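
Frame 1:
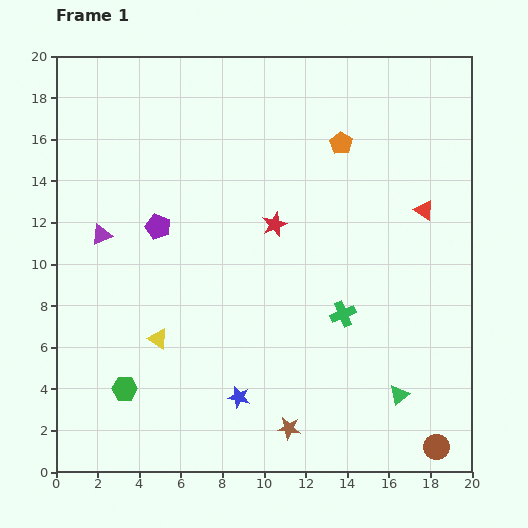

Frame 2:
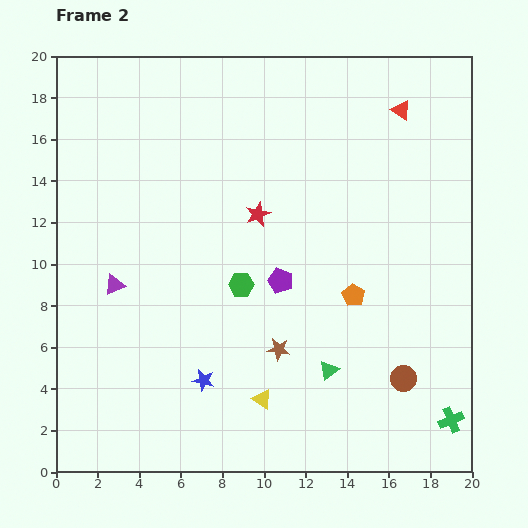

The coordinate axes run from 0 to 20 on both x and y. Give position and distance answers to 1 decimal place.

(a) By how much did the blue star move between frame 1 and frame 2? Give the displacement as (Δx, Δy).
(-1.7, 0.8)

The blue star was at (8.8, 3.6) in frame 1 and (7.1, 4.4) in frame 2.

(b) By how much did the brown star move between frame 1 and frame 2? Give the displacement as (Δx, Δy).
(-0.5, 3.8)

The brown star was at (11.2, 2.1) in frame 1 and (10.7, 5.9) in frame 2.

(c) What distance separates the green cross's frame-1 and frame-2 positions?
7.3

The green cross moved from (13.8, 7.6) to (19.0, 2.5), a distance of √(5.2² + 5.1²) ≈ 7.3.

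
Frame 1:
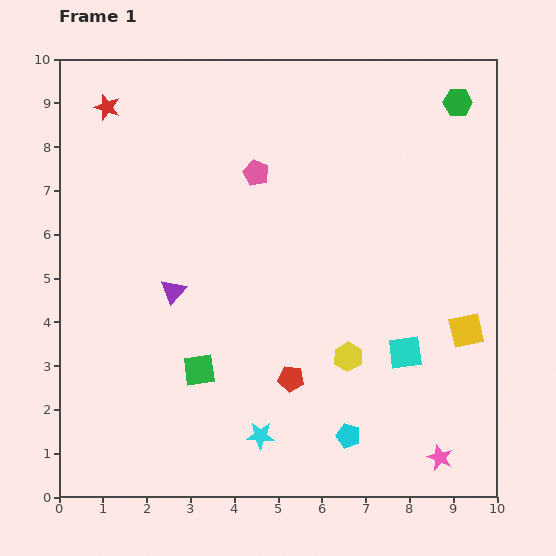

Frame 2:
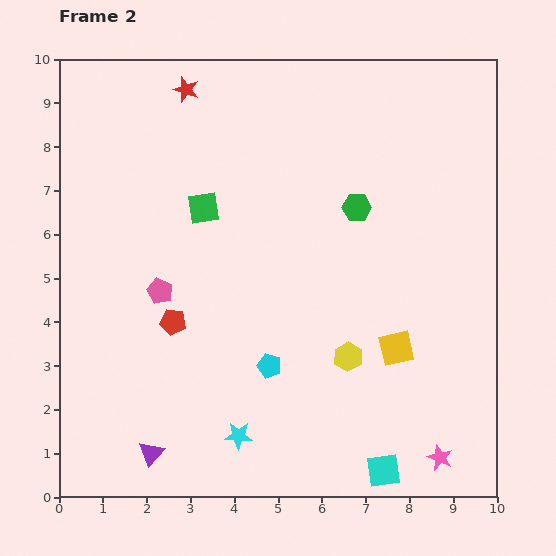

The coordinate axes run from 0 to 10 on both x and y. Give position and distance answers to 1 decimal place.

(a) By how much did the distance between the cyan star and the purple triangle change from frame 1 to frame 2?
-1.9

Distance in frame 1: 3.9. Distance in frame 2: 2.0.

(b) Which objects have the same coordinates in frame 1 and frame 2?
the pink star, the yellow hexagon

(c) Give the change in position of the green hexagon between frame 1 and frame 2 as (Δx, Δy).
(-2.3, -2.4)

The green hexagon was at (9.1, 9.0) in frame 1 and (6.8, 6.6) in frame 2.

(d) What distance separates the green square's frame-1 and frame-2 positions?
3.7

The green square moved from (3.2, 2.9) to (3.3, 6.6), a distance of √(0.1² + 3.7²) ≈ 3.7.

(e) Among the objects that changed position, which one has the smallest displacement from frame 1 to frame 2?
the cyan star

(moved 0.5)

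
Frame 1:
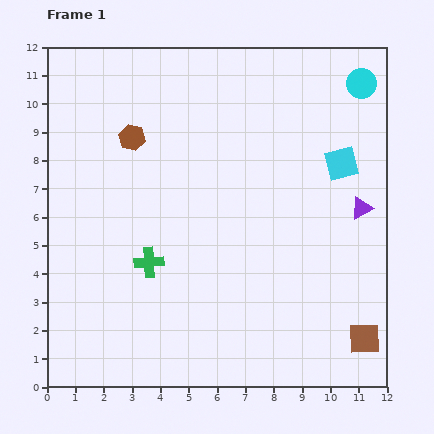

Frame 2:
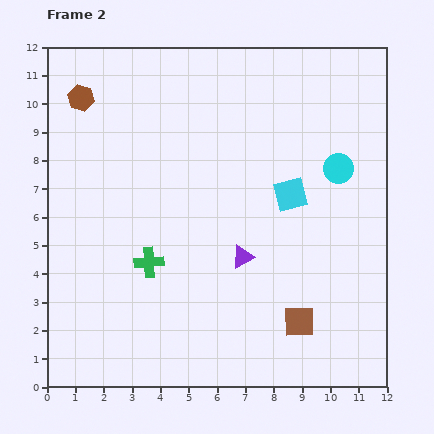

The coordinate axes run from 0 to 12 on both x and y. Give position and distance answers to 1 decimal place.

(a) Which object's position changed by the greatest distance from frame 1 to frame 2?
the purple triangle

(moved 4.5; next 3.1)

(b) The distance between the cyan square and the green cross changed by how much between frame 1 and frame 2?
-2.1

Distance in frame 1: 7.6. Distance in frame 2: 5.5.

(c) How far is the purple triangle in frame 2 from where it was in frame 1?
4.5

The purple triangle moved from (11.1, 6.3) to (6.9, 4.6), a distance of √(4.2² + 1.7²) ≈ 4.5.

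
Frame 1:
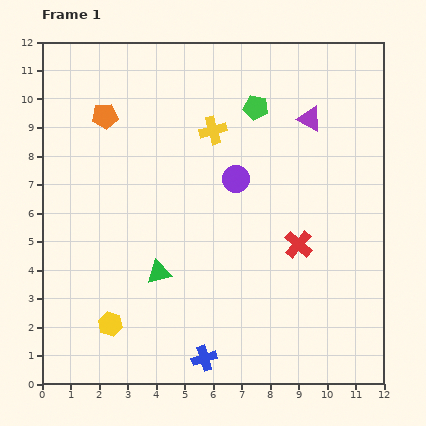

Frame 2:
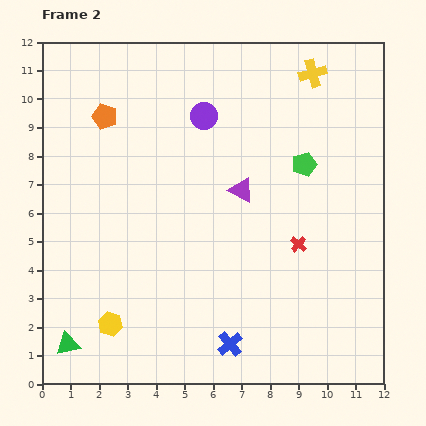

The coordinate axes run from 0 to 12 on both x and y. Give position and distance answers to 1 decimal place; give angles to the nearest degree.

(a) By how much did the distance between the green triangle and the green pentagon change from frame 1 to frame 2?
+3.7

Distance in frame 1: 6.7. Distance in frame 2: 10.4.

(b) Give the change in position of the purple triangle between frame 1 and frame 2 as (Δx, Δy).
(-2.4, -2.5)

The purple triangle was at (9.4, 9.3) in frame 1 and (7.0, 6.8) in frame 2.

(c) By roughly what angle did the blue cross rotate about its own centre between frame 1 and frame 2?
23° counter-clockwise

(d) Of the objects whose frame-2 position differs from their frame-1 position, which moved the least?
the blue cross

(moved 1.0)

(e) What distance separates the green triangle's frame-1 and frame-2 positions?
4.1

The green triangle moved from (4.1, 3.9) to (0.9, 1.4), a distance of √(3.2² + 2.5²) ≈ 4.1.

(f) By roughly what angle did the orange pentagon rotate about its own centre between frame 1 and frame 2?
24° clockwise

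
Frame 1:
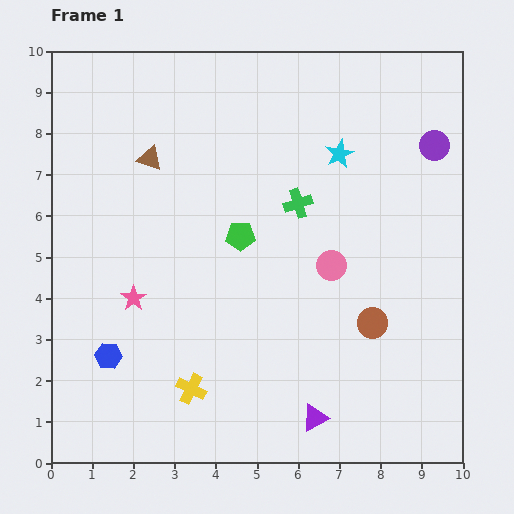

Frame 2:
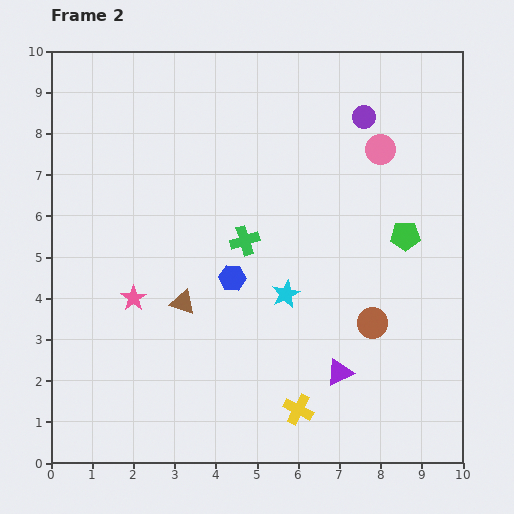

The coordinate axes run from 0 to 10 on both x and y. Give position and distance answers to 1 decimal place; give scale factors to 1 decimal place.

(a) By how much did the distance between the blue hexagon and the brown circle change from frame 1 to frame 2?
-2.8

Distance in frame 1: 6.4. Distance in frame 2: 3.6.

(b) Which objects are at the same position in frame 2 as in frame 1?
the pink star, the brown circle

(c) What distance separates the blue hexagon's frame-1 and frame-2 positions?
3.6

The blue hexagon moved from (1.4, 2.6) to (4.4, 4.5), a distance of √(3.0² + 1.9²) ≈ 3.6.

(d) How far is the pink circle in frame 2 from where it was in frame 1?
3.0

The pink circle moved from (6.8, 4.8) to (8.0, 7.6), a distance of √(1.2² + 2.8²) ≈ 3.0.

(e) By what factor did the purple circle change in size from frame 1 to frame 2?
0.8×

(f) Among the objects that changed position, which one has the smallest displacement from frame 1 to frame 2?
the purple triangle

(moved 1.3)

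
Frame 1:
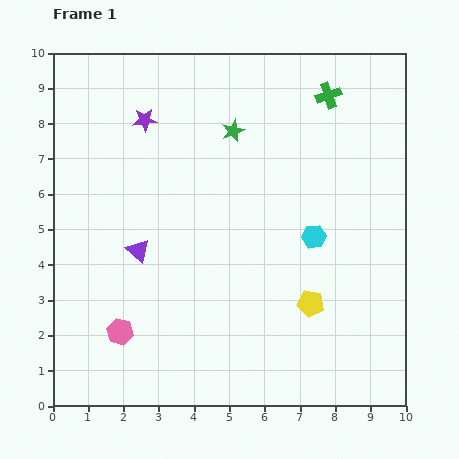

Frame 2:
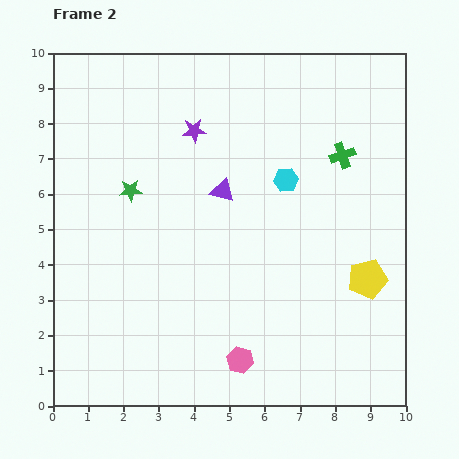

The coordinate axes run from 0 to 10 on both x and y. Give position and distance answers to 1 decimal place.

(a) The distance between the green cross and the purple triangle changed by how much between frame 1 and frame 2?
-3.5

Distance in frame 1: 7.0. Distance in frame 2: 3.5.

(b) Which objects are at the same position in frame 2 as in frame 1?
none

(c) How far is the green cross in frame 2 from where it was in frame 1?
1.7

The green cross moved from (7.8, 8.8) to (8.2, 7.1), a distance of √(0.4² + 1.7²) ≈ 1.7.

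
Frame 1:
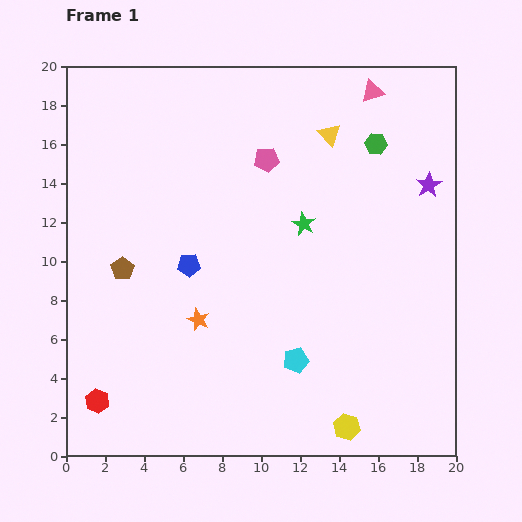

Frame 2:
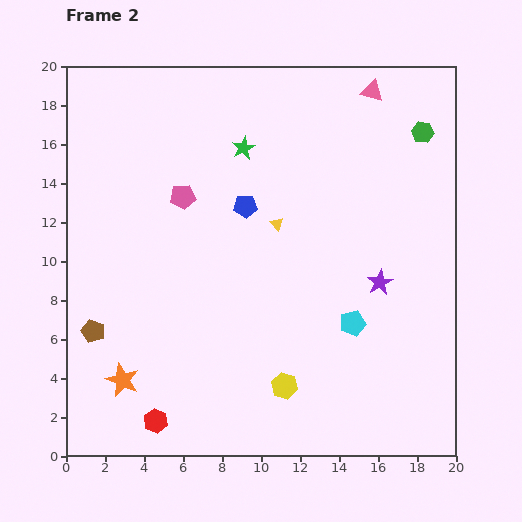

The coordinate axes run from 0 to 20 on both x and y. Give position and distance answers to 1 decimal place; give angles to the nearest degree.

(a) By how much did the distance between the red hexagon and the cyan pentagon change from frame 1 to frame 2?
+0.9

Distance in frame 1: 10.4. Distance in frame 2: 11.3.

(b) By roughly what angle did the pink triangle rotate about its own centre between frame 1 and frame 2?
32° clockwise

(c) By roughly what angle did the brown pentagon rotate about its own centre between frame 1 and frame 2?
16° counter-clockwise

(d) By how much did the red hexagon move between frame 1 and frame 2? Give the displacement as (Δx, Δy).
(3.0, -1.0)

The red hexagon was at (1.6, 2.8) in frame 1 and (4.6, 1.8) in frame 2.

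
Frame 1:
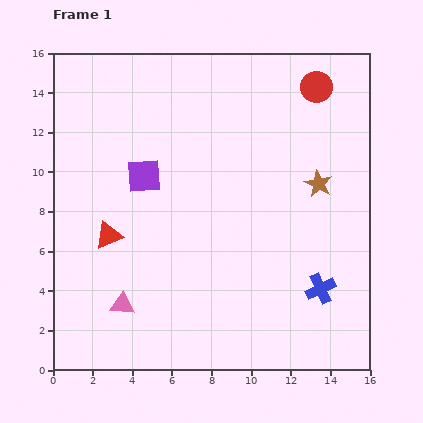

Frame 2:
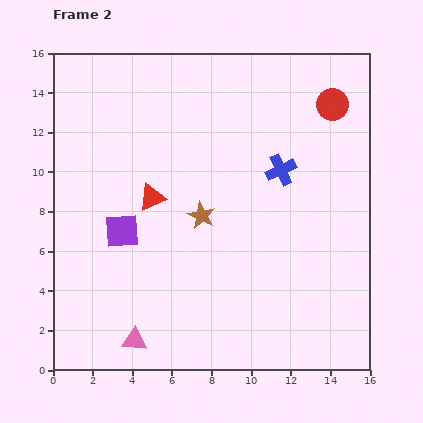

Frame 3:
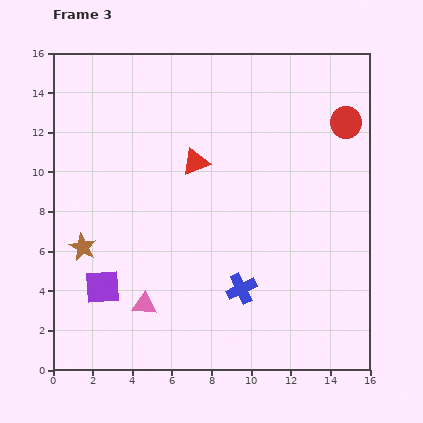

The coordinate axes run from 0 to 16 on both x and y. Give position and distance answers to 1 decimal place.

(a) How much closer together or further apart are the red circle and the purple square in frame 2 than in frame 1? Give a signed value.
+2.6

Distance in frame 1: 9.8. Distance in frame 2: 12.4.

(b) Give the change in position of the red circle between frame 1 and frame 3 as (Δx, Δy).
(1.5, -1.8)

The red circle was at (13.3, 14.3) in frame 1 and (14.8, 12.5) in frame 3.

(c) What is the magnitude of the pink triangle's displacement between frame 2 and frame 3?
1.9

The pink triangle moved from (4.1, 1.5) to (4.6, 3.3), a distance of √(0.5² + 1.8²) ≈ 1.9.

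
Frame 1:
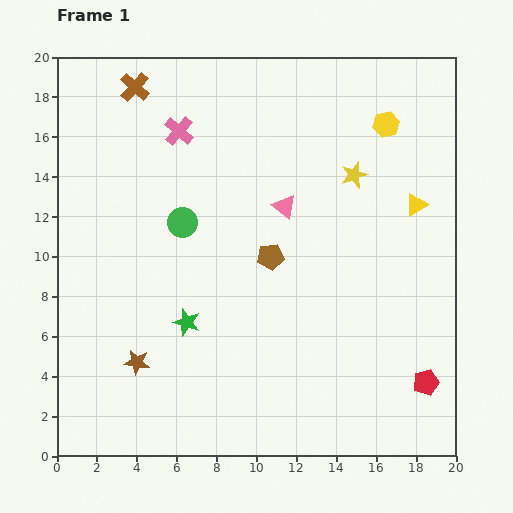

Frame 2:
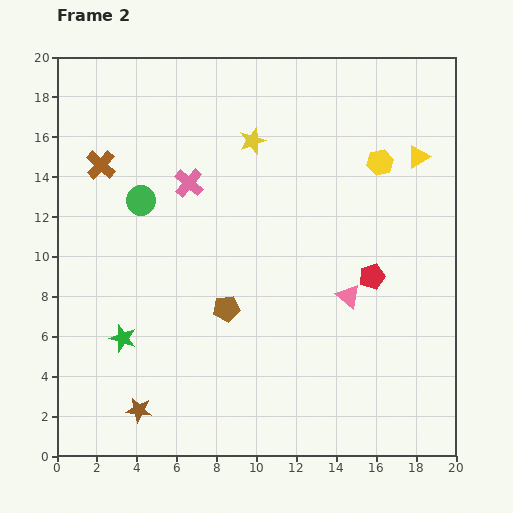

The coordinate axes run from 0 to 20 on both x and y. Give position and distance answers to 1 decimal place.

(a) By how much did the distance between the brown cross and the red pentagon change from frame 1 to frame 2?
-6.1

Distance in frame 1: 20.8. Distance in frame 2: 14.7.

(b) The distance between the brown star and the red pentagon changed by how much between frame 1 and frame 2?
-1.0

Distance in frame 1: 14.5. Distance in frame 2: 13.5.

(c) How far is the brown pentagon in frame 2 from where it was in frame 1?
3.4

The brown pentagon moved from (10.7, 10.0) to (8.5, 7.4), a distance of √(2.2² + 2.6²) ≈ 3.4.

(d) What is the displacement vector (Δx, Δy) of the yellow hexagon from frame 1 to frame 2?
(-0.3, -1.9)

The yellow hexagon was at (16.5, 16.6) in frame 1 and (16.2, 14.7) in frame 2.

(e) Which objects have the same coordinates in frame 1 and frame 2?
none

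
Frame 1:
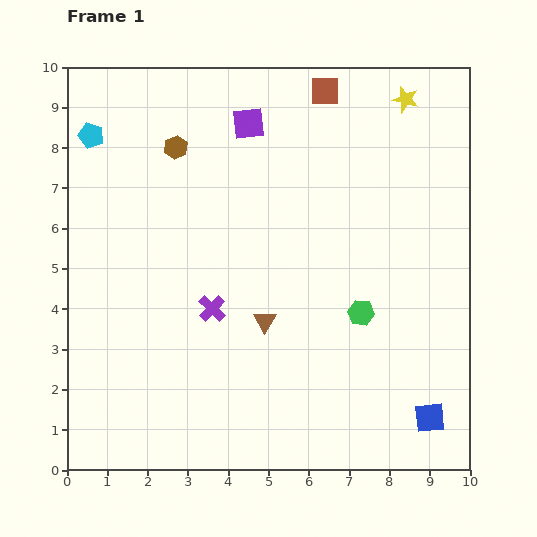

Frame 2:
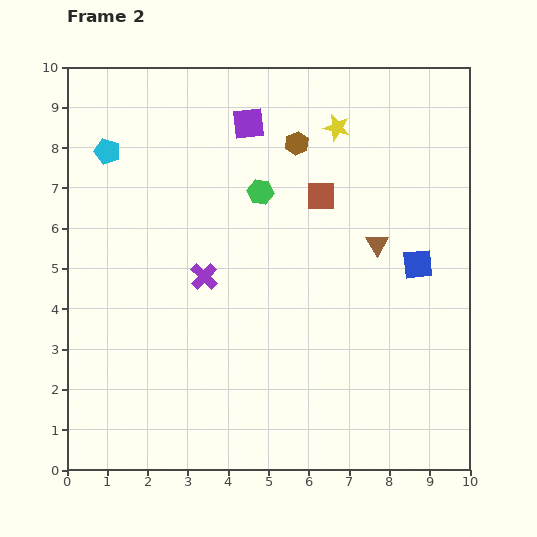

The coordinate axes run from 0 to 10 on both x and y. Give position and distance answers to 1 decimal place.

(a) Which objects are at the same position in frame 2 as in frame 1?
the purple square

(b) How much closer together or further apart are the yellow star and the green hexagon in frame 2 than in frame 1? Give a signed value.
-2.9

Distance in frame 1: 5.4. Distance in frame 2: 2.5.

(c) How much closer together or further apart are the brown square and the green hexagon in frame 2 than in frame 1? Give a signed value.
-4.1

Distance in frame 1: 5.6. Distance in frame 2: 1.5.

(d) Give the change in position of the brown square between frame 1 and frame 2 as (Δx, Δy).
(-0.1, -2.6)

The brown square was at (6.4, 9.4) in frame 1 and (6.3, 6.8) in frame 2.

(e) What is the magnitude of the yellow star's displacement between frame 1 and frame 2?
1.8

The yellow star moved from (8.4, 9.2) to (6.7, 8.5), a distance of √(1.7² + 0.7²) ≈ 1.8.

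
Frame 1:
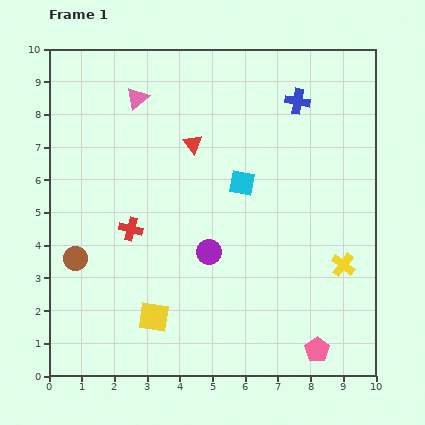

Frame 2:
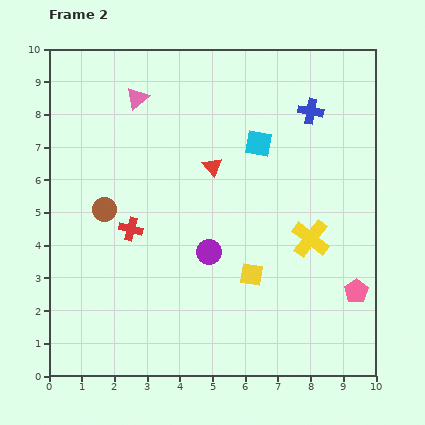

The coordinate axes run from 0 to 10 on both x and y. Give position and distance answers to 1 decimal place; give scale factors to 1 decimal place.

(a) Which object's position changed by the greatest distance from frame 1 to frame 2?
the yellow square

(moved 3.3; next 2.2)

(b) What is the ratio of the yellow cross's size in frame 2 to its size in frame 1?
1.6×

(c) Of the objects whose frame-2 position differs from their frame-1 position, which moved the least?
the blue cross

(moved 0.5)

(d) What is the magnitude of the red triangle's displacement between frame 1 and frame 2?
0.9

The red triangle moved from (4.4, 7.1) to (5.0, 6.4), a distance of √(0.6² + 0.7²) ≈ 0.9.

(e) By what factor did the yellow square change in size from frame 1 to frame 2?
0.7×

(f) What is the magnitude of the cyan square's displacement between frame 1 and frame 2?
1.3

The cyan square moved from (5.9, 5.9) to (6.4, 7.1), a distance of √(0.5² + 1.2²) ≈ 1.3.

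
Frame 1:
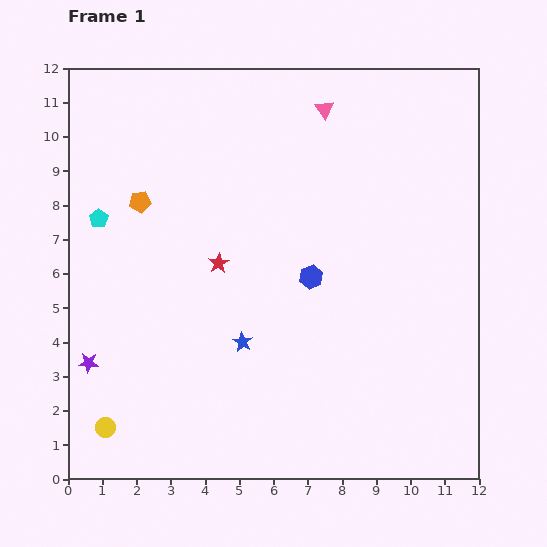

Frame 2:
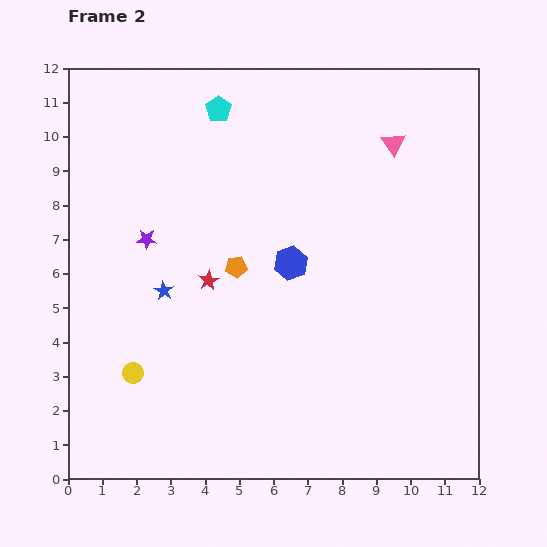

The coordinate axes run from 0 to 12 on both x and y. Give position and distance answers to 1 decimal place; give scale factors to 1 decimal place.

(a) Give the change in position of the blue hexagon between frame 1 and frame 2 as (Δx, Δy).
(-0.6, 0.4)

The blue hexagon was at (7.1, 5.9) in frame 1 and (6.5, 6.3) in frame 2.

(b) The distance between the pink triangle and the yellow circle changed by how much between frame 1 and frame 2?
-1.2

Distance in frame 1: 11.3. Distance in frame 2: 10.1.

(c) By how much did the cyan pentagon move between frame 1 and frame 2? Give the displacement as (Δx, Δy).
(3.5, 3.2)

The cyan pentagon was at (0.9, 7.6) in frame 1 and (4.4, 10.8) in frame 2.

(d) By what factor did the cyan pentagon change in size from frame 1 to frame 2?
1.4×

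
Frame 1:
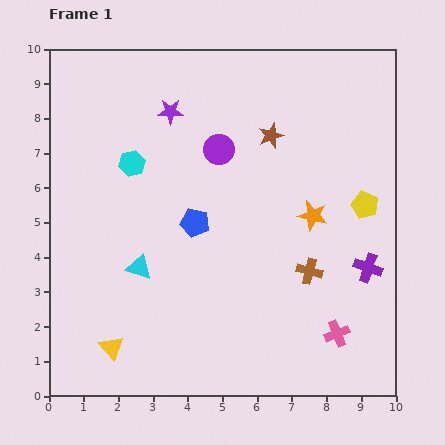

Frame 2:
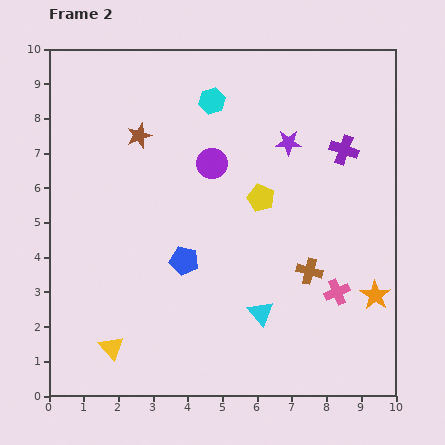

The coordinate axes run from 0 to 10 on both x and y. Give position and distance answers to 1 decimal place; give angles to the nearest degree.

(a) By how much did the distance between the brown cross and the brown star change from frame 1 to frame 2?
+2.2

Distance in frame 1: 4.1. Distance in frame 2: 6.3.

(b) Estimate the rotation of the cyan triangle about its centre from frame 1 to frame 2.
34° clockwise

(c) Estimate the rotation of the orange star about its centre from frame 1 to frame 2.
21° clockwise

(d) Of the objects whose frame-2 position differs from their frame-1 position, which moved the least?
the purple circle

(moved 0.4)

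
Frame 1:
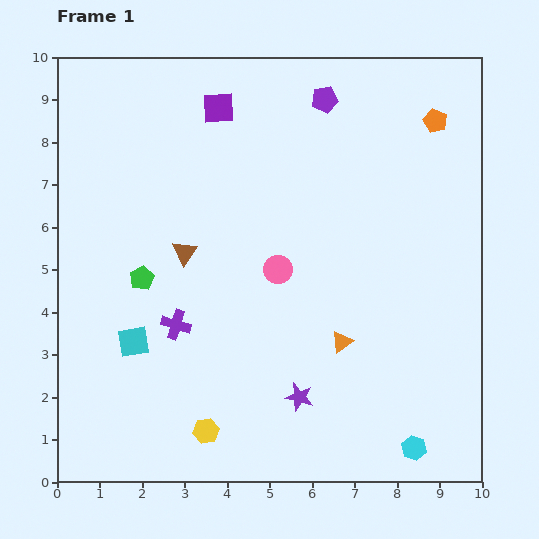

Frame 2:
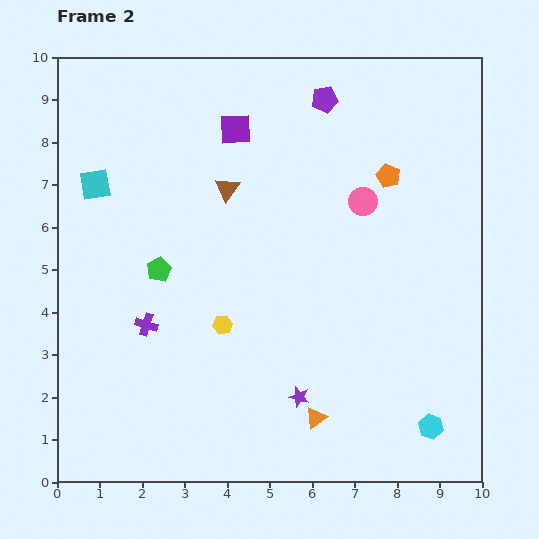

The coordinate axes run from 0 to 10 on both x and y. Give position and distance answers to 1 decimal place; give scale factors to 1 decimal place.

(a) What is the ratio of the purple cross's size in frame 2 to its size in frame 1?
0.8×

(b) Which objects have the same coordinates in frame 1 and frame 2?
the purple star, the purple pentagon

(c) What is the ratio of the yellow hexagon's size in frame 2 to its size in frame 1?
0.8×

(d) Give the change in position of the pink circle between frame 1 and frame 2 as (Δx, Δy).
(2.0, 1.6)

The pink circle was at (5.2, 5.0) in frame 1 and (7.2, 6.6) in frame 2.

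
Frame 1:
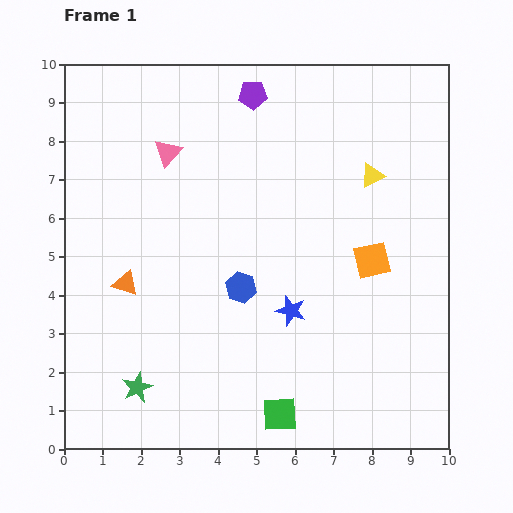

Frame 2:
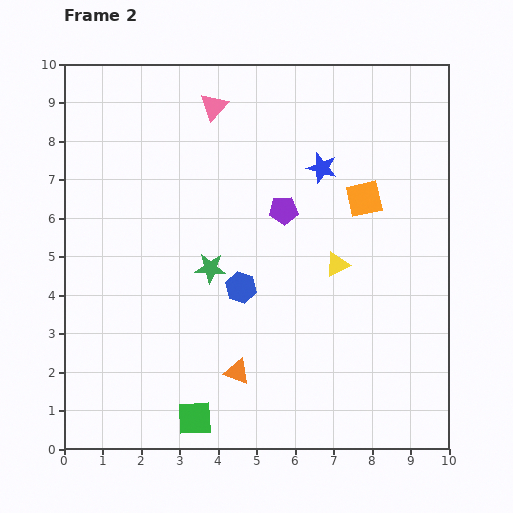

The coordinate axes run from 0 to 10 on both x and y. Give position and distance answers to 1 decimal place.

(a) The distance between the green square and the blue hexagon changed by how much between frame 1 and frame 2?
+0.2

Distance in frame 1: 3.4. Distance in frame 2: 3.6.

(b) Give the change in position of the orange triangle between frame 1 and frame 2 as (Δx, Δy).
(2.9, -2.3)

The orange triangle was at (1.6, 4.3) in frame 1 and (4.5, 2.0) in frame 2.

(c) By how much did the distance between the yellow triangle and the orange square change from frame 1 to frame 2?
-0.4

Distance in frame 1: 2.2. Distance in frame 2: 1.8.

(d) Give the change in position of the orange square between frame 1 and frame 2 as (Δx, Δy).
(-0.2, 1.6)

The orange square was at (8.0, 4.9) in frame 1 and (7.8, 6.5) in frame 2.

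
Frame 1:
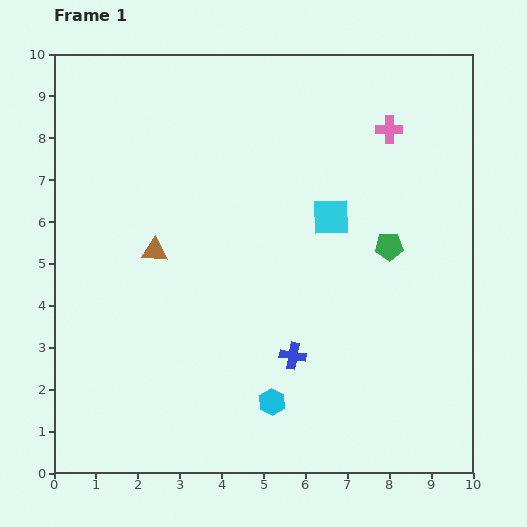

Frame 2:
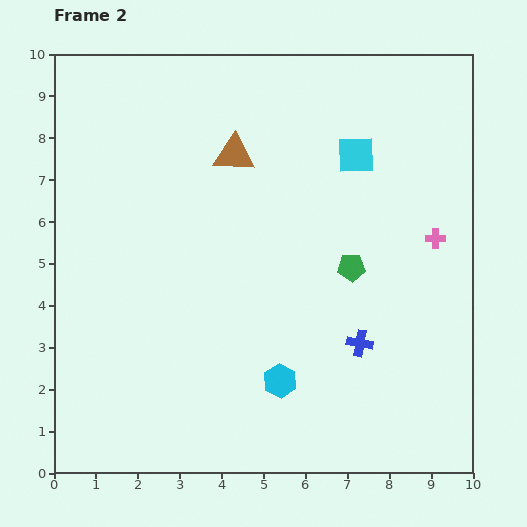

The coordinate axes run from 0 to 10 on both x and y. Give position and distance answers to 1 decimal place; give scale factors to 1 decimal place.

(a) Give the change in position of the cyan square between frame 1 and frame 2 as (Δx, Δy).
(0.6, 1.5)

The cyan square was at (6.6, 6.1) in frame 1 and (7.2, 7.6) in frame 2.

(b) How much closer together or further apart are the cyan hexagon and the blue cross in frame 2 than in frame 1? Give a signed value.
+0.9

Distance in frame 1: 1.2. Distance in frame 2: 2.1.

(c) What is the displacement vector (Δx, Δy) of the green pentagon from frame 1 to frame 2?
(-0.9, -0.5)

The green pentagon was at (8.0, 5.4) in frame 1 and (7.1, 4.9) in frame 2.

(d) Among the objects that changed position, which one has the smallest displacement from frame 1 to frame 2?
the cyan hexagon

(moved 0.5)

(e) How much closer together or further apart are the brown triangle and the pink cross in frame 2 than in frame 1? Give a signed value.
-1.1

Distance in frame 1: 6.3. Distance in frame 2: 5.2.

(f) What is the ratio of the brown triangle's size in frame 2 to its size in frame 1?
1.6×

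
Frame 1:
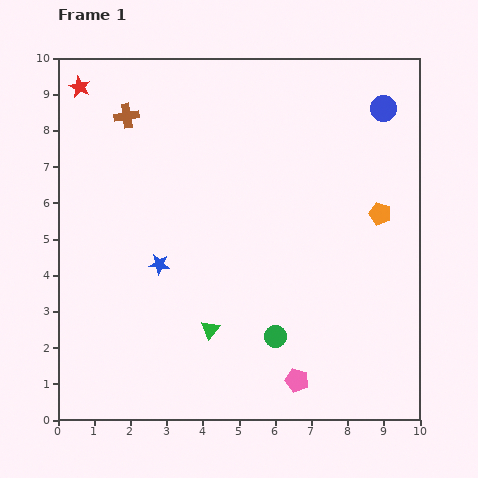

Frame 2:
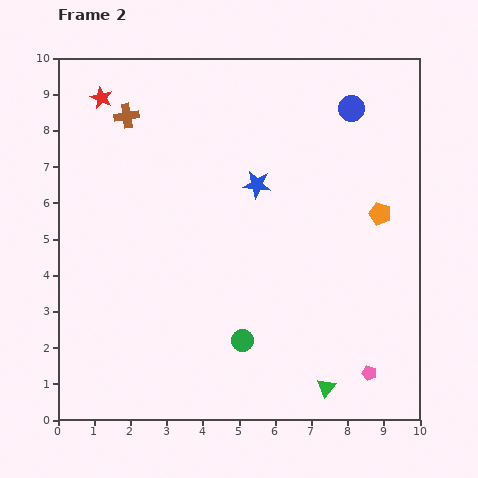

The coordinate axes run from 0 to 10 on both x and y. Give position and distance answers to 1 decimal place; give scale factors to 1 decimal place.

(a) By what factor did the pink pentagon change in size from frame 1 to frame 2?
0.6×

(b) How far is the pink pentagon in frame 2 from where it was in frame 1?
2.0

The pink pentagon moved from (6.6, 1.1) to (8.6, 1.3), a distance of √(2.0² + 0.2²) ≈ 2.0.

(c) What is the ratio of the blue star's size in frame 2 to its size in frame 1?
1.4×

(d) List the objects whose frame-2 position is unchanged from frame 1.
the brown cross, the orange pentagon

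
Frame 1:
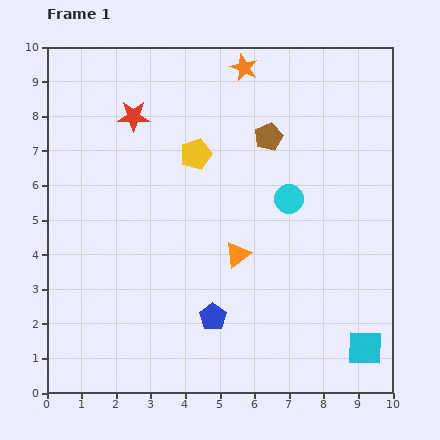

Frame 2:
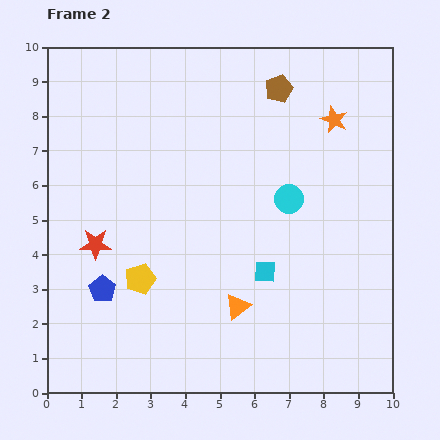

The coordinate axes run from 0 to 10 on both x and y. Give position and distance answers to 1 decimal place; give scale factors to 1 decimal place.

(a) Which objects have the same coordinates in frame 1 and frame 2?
the cyan circle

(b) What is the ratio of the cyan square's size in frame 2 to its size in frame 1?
0.6×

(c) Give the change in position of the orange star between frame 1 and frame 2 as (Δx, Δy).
(2.6, -1.5)

The orange star was at (5.7, 9.4) in frame 1 and (8.3, 7.9) in frame 2.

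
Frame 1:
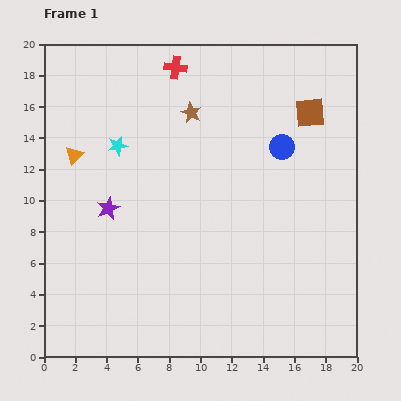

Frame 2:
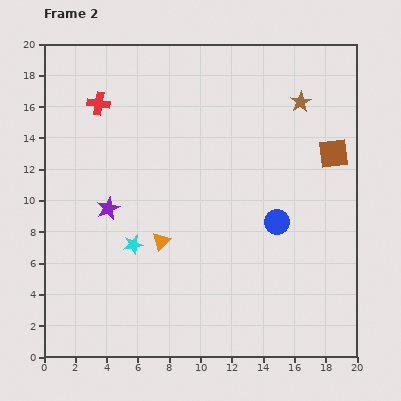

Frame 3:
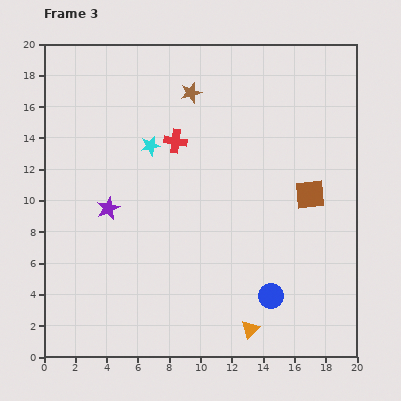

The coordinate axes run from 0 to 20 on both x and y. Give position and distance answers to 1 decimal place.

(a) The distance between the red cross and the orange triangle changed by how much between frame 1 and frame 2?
+1.1

Distance in frame 1: 8.6. Distance in frame 2: 9.7.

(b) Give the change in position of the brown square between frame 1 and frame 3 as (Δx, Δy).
(0.0, -5.2)

The brown square was at (17.0, 15.6) in frame 1 and (17.0, 10.4) in frame 3.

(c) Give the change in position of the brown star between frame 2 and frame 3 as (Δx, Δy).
(-7.0, 0.6)

The brown star was at (16.4, 16.3) in frame 2 and (9.4, 16.9) in frame 3.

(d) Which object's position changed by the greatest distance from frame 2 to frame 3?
the orange triangle

(moved 8.0; next 7.0)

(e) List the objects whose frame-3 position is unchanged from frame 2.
the purple star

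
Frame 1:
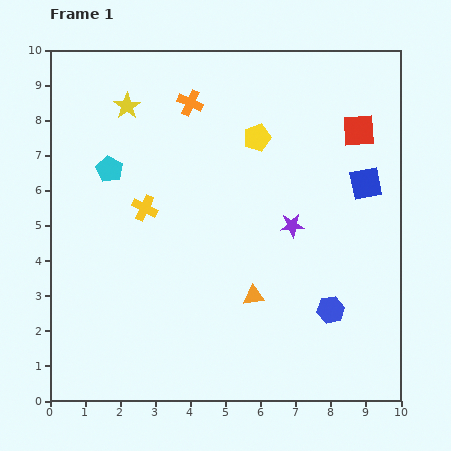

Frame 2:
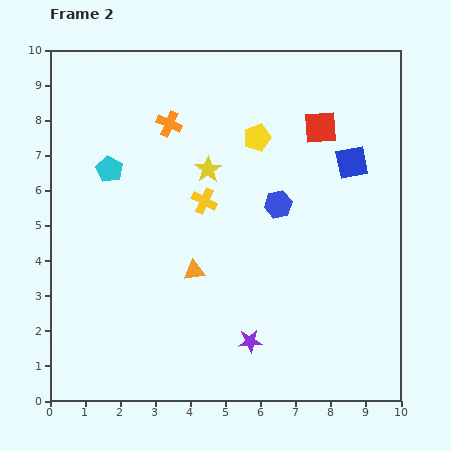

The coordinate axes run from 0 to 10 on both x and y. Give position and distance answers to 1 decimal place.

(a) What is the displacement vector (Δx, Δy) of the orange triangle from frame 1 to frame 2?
(-1.7, 0.7)

The orange triangle was at (5.8, 3.0) in frame 1 and (4.1, 3.7) in frame 2.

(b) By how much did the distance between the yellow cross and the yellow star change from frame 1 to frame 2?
-2.0

Distance in frame 1: 2.9. Distance in frame 2: 0.9.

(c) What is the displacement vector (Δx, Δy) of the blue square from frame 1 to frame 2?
(-0.4, 0.6)

The blue square was at (9.0, 6.2) in frame 1 and (8.6, 6.8) in frame 2.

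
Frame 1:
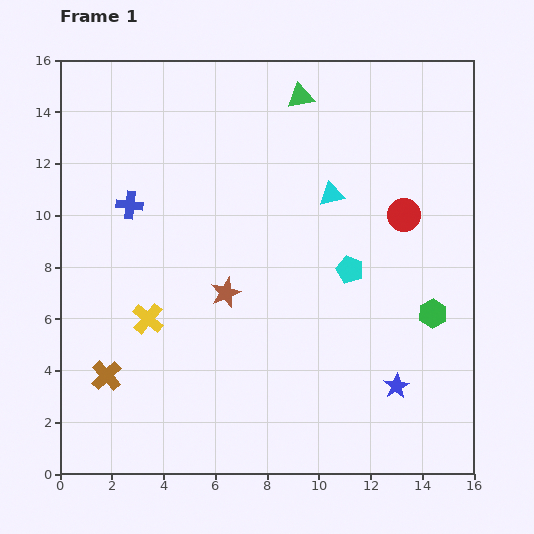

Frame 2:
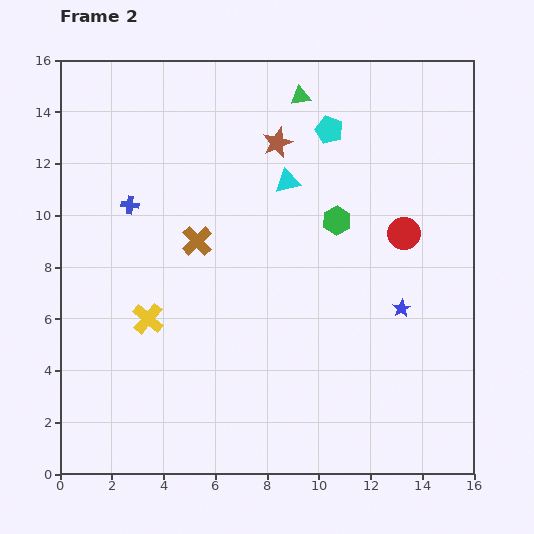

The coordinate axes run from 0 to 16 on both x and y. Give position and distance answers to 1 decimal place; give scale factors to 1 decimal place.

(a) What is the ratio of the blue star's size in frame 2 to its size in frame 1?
0.7×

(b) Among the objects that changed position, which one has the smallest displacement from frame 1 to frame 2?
the red circle

(moved 0.7)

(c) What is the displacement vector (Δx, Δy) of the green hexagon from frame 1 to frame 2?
(-3.7, 3.6)

The green hexagon was at (14.4, 6.2) in frame 1 and (10.7, 9.8) in frame 2.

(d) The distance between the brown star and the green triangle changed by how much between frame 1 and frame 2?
-6.1

Distance in frame 1: 8.1. Distance in frame 2: 2.0.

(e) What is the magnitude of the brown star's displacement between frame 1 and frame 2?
6.1

The brown star moved from (6.4, 7.0) to (8.4, 12.8), a distance of √(2.0² + 5.8²) ≈ 6.1.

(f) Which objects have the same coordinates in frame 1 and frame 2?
the blue cross, the green triangle, the yellow cross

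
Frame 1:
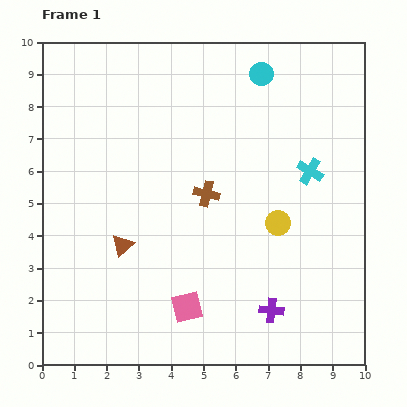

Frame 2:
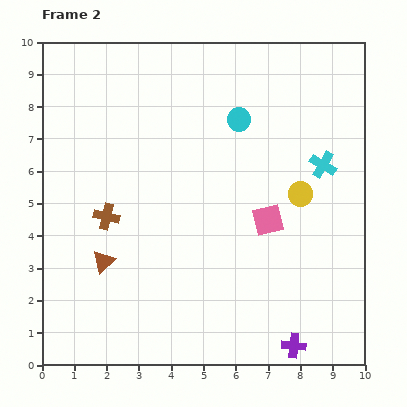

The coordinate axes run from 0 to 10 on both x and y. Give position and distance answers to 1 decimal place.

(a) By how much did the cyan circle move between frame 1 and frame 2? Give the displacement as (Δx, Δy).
(-0.7, -1.4)

The cyan circle was at (6.8, 9.0) in frame 1 and (6.1, 7.6) in frame 2.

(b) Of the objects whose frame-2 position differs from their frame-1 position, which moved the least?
the cyan cross

(moved 0.4)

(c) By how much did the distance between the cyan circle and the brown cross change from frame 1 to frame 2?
+1.0

Distance in frame 1: 4.1. Distance in frame 2: 5.1.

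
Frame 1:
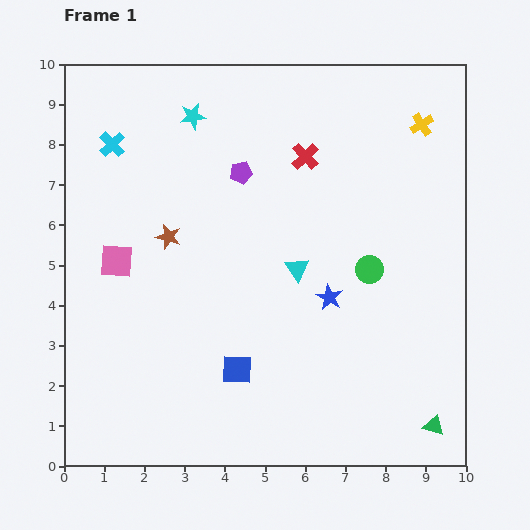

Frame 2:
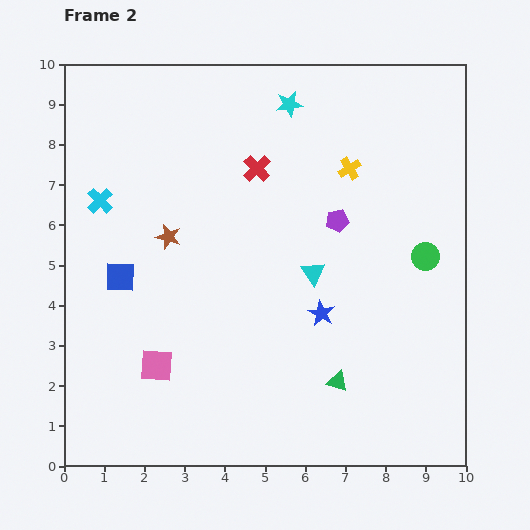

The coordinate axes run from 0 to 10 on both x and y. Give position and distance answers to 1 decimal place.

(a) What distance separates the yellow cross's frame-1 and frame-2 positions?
2.1

The yellow cross moved from (8.9, 8.5) to (7.1, 7.4), a distance of √(1.8² + 1.1²) ≈ 2.1.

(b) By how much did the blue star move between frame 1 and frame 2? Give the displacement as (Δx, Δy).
(-0.2, -0.4)

The blue star was at (6.6, 4.2) in frame 1 and (6.4, 3.8) in frame 2.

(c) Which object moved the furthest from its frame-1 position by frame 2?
the blue square

(moved 3.7; next 2.8)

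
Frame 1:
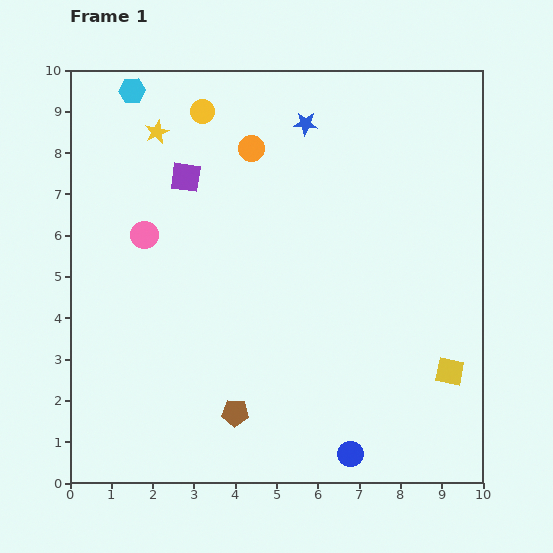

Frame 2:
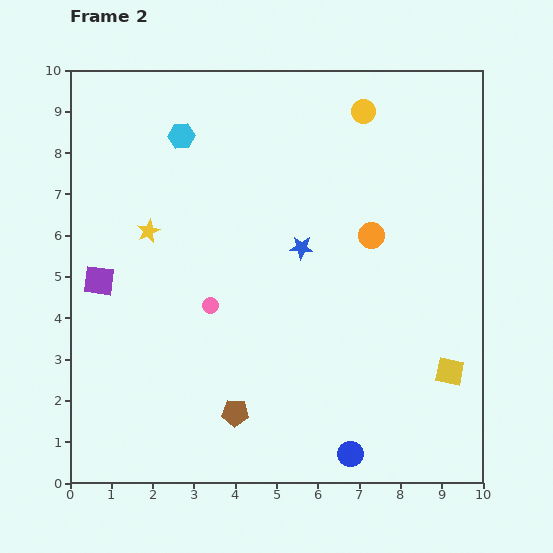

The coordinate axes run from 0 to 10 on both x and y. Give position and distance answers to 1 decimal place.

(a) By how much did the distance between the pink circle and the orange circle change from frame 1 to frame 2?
+1.0

Distance in frame 1: 3.3. Distance in frame 2: 4.3.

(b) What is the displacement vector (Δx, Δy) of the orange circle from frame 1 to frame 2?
(2.9, -2.1)

The orange circle was at (4.4, 8.1) in frame 1 and (7.3, 6.0) in frame 2.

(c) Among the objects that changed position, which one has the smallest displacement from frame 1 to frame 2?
the cyan hexagon

(moved 1.6)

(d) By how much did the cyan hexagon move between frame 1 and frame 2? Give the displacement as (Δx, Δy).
(1.2, -1.1)

The cyan hexagon was at (1.5, 9.5) in frame 1 and (2.7, 8.4) in frame 2.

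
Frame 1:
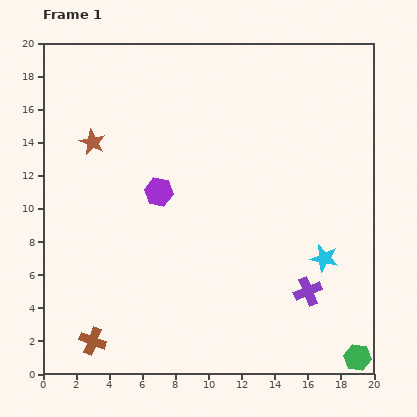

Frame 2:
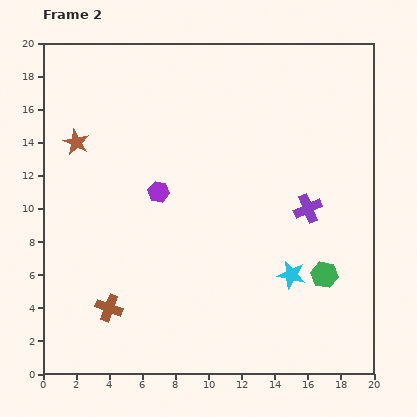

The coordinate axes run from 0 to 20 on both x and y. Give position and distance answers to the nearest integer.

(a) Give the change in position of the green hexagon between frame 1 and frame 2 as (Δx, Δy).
(-2, 5)

The green hexagon was at (19, 1) in frame 1 and (17, 6) in frame 2.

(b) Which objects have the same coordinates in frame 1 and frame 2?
the purple hexagon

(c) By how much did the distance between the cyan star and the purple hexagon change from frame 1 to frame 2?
-2

Distance in frame 1: 11. Distance in frame 2: 9.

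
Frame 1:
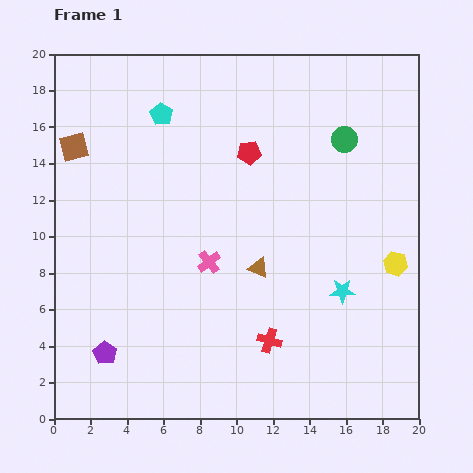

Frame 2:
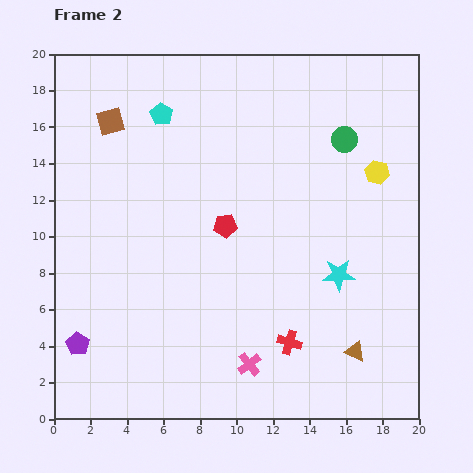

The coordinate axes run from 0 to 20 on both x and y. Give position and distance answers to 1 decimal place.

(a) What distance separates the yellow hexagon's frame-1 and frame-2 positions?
5.1

The yellow hexagon moved from (18.7, 8.5) to (17.7, 13.5), a distance of √(1.0² + 5.0²) ≈ 5.1.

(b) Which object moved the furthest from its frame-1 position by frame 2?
the brown triangle

(moved 7.0; next 6.0)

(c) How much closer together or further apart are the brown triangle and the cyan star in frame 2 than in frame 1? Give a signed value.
-0.5

Distance in frame 1: 4.8. Distance in frame 2: 4.3.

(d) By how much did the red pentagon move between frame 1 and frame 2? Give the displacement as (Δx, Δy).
(-1.3, -4.0)

The red pentagon was at (10.7, 14.6) in frame 1 and (9.4, 10.6) in frame 2.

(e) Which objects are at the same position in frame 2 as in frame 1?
the green circle, the cyan pentagon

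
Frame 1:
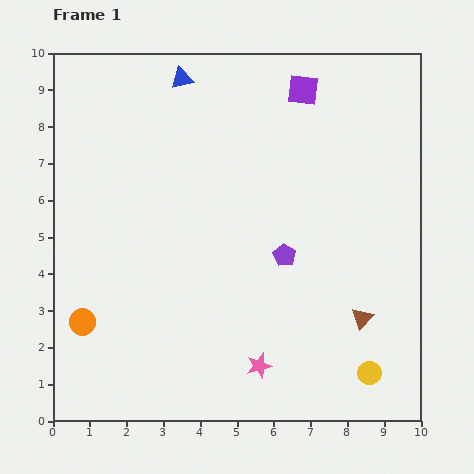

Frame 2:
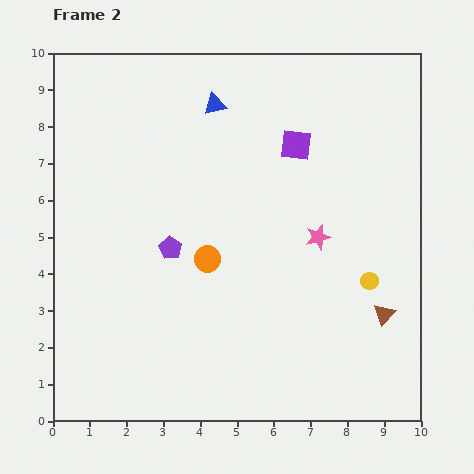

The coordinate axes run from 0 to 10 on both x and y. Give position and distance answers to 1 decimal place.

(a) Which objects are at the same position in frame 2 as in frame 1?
none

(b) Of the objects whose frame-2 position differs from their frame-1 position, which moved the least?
the brown triangle

(moved 0.6)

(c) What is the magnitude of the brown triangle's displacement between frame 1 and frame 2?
0.6

The brown triangle moved from (8.4, 2.8) to (9.0, 2.9), a distance of √(0.6² + 0.1²) ≈ 0.6.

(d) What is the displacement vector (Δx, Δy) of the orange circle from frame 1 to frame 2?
(3.4, 1.7)

The orange circle was at (0.8, 2.7) in frame 1 and (4.2, 4.4) in frame 2.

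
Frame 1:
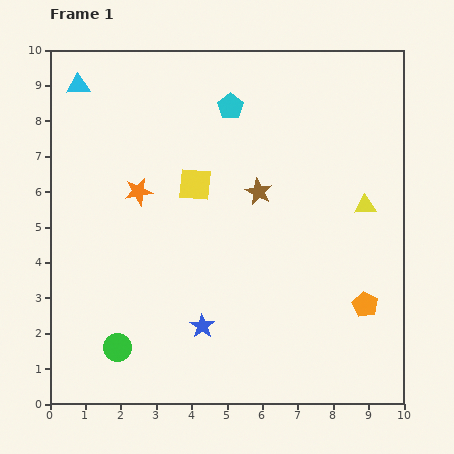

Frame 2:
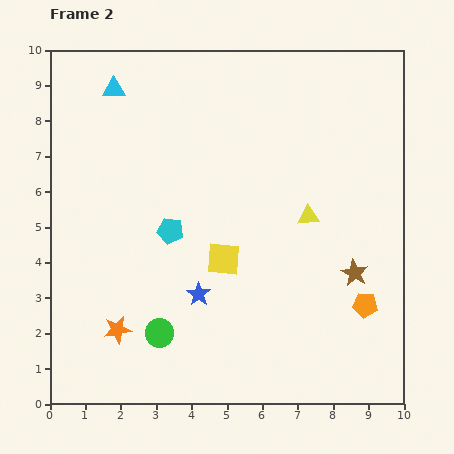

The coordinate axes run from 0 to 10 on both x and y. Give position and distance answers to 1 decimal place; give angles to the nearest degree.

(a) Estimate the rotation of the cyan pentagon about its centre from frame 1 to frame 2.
27° counter-clockwise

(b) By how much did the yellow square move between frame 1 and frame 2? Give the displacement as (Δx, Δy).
(0.8, -2.1)

The yellow square was at (4.1, 6.2) in frame 1 and (4.9, 4.1) in frame 2.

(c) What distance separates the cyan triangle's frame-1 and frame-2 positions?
1.0

The cyan triangle moved from (0.8, 9.0) to (1.8, 8.9), a distance of √(1.0² + 0.1²) ≈ 1.0.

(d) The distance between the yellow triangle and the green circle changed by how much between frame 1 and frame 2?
-2.8

Distance in frame 1: 8.1. Distance in frame 2: 5.3.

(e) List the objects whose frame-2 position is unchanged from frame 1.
the orange pentagon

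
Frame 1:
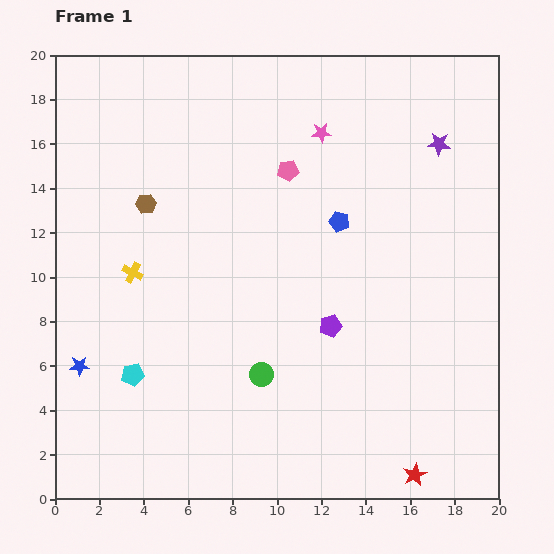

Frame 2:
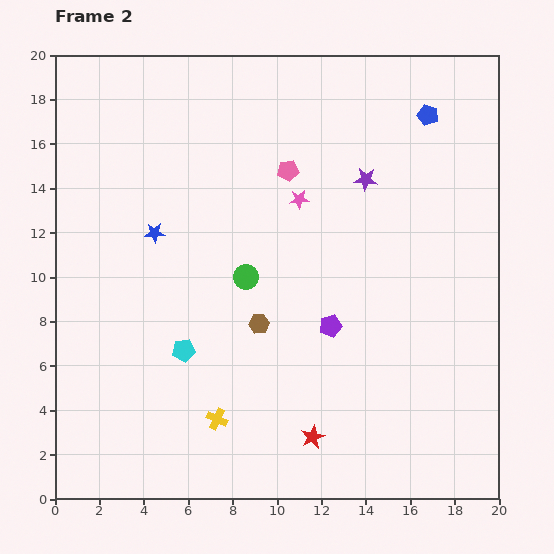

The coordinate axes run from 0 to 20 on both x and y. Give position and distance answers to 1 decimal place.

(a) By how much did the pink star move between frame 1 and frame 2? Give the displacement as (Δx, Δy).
(-1.0, -3.0)

The pink star was at (12.0, 16.5) in frame 1 and (11.0, 13.5) in frame 2.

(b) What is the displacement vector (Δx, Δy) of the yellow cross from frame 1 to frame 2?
(3.8, -6.6)

The yellow cross was at (3.5, 10.2) in frame 1 and (7.3, 3.6) in frame 2.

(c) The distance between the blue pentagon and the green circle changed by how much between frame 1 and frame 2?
+3.3

Distance in frame 1: 7.7. Distance in frame 2: 11.0.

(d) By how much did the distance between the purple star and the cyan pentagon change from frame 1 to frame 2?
-6.1

Distance in frame 1: 17.3. Distance in frame 2: 11.2.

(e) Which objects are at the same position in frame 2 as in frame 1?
the pink pentagon, the purple pentagon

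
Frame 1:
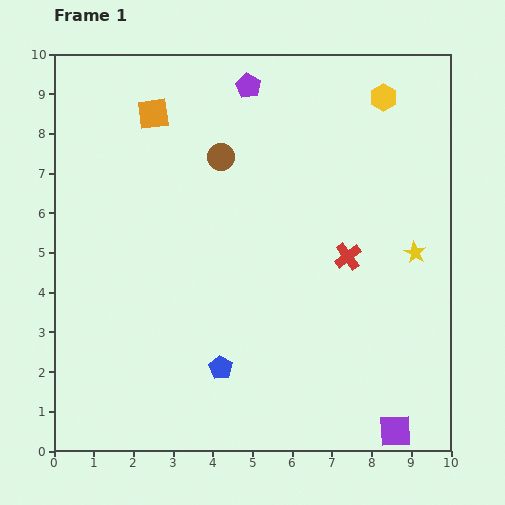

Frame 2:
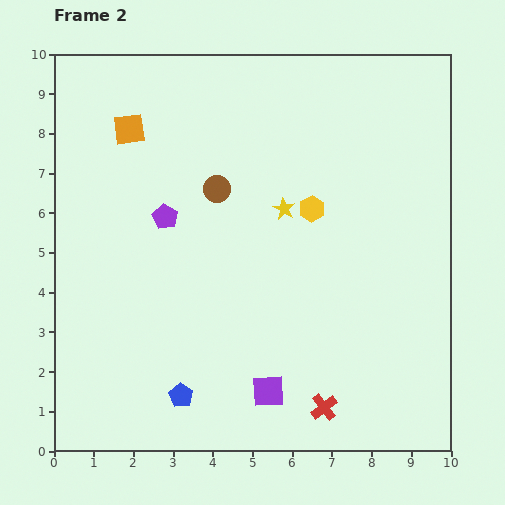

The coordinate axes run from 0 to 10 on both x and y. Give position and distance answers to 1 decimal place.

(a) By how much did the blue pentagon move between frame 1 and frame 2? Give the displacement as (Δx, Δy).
(-1.0, -0.7)

The blue pentagon was at (4.2, 2.1) in frame 1 and (3.2, 1.4) in frame 2.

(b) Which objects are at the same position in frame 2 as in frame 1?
none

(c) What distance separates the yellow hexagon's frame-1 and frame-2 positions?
3.3

The yellow hexagon moved from (8.3, 8.9) to (6.5, 6.1), a distance of √(1.8² + 2.8²) ≈ 3.3.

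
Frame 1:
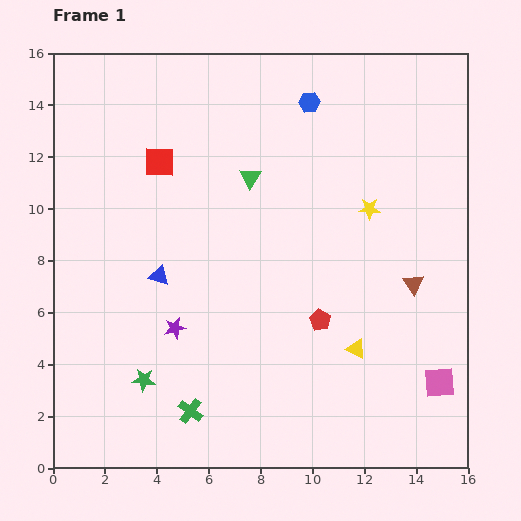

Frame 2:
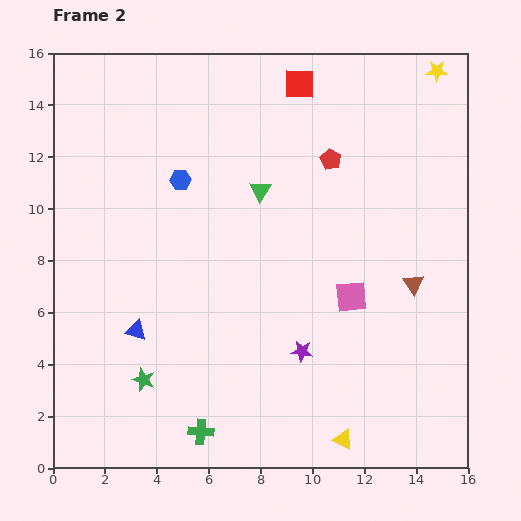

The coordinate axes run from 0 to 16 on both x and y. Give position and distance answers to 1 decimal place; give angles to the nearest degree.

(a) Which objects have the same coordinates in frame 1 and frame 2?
the green star, the brown triangle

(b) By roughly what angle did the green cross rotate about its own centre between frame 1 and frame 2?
32° counter-clockwise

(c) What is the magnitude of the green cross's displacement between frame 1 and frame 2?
0.9

The green cross moved from (5.3, 2.2) to (5.7, 1.4), a distance of √(0.4² + 0.8²) ≈ 0.9.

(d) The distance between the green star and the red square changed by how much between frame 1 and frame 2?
+4.5

Distance in frame 1: 8.4. Distance in frame 2: 12.9.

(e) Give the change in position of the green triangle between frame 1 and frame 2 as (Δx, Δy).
(0.4, -0.5)

The green triangle was at (7.6, 11.2) in frame 1 and (8.0, 10.7) in frame 2.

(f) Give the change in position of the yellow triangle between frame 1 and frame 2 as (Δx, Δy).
(-0.5, -3.5)

The yellow triangle was at (11.7, 4.6) in frame 1 and (11.2, 1.1) in frame 2.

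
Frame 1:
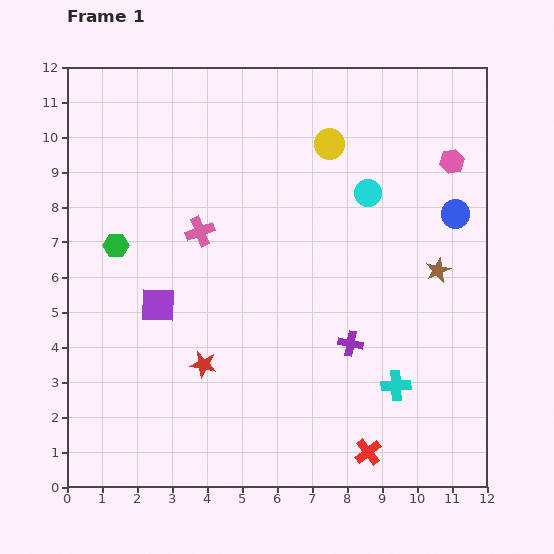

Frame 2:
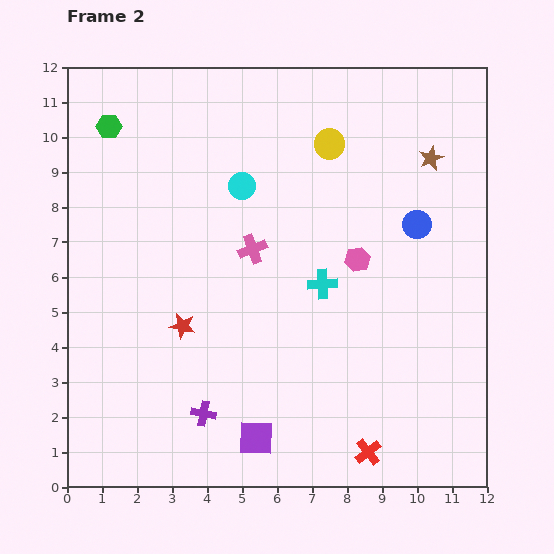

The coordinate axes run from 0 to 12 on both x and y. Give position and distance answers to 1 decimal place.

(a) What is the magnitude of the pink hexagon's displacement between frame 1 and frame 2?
3.9

The pink hexagon moved from (11.0, 9.3) to (8.3, 6.5), a distance of √(2.7² + 2.8²) ≈ 3.9.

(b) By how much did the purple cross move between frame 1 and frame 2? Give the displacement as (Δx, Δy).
(-4.2, -2.0)

The purple cross was at (8.1, 4.1) in frame 1 and (3.9, 2.1) in frame 2.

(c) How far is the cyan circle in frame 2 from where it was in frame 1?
3.6

The cyan circle moved from (8.6, 8.4) to (5.0, 8.6), a distance of √(3.6² + 0.2²) ≈ 3.6.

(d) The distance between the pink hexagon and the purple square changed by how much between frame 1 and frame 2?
-3.4

Distance in frame 1: 9.3. Distance in frame 2: 5.9.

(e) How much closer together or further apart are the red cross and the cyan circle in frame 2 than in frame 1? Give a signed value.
+1.0

Distance in frame 1: 7.4. Distance in frame 2: 8.4.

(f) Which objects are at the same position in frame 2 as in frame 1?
the yellow circle, the red cross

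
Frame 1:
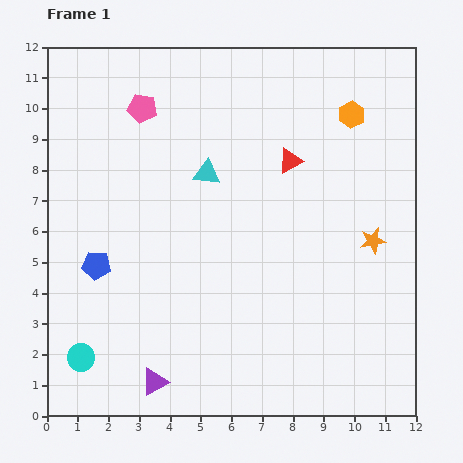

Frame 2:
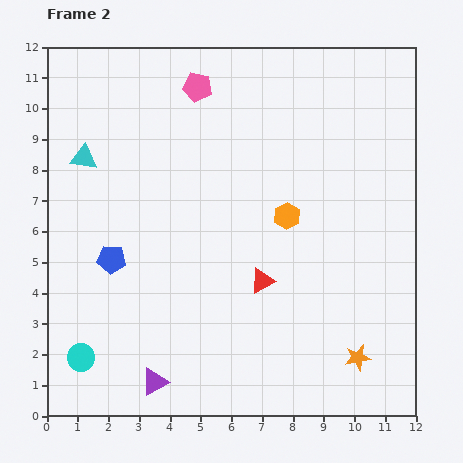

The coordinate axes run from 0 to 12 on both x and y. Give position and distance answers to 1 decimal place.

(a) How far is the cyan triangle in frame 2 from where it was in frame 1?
4.0

The cyan triangle moved from (5.2, 7.9) to (1.2, 8.4), a distance of √(4.0² + 0.5²) ≈ 4.0.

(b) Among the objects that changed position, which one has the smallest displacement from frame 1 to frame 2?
the blue pentagon

(moved 0.5)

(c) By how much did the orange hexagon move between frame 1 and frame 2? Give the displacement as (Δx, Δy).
(-2.1, -3.3)

The orange hexagon was at (9.9, 9.8) in frame 1 and (7.8, 6.5) in frame 2.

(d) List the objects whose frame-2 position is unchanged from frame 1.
the purple triangle, the cyan circle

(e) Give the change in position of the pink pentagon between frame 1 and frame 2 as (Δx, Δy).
(1.8, 0.7)

The pink pentagon was at (3.1, 10.0) in frame 1 and (4.9, 10.7) in frame 2.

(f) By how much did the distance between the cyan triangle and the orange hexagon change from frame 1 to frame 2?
+1.8

Distance in frame 1: 5.1. Distance in frame 2: 6.9.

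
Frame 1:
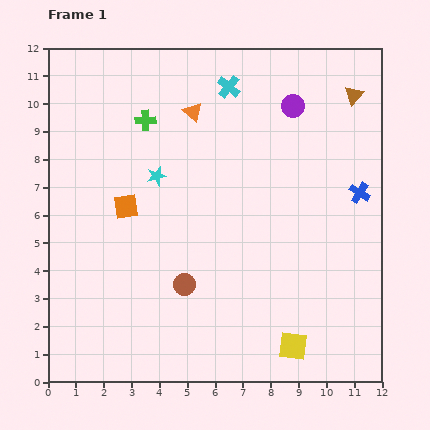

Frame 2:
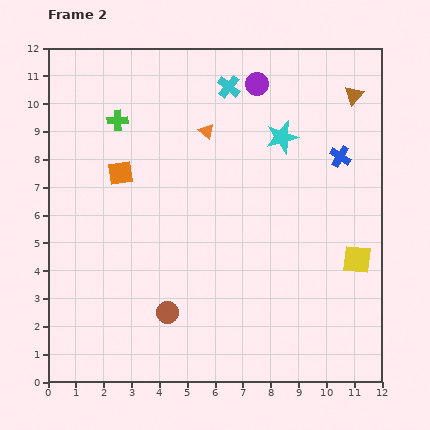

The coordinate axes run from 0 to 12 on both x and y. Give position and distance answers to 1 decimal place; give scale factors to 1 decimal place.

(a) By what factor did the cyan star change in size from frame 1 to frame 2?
1.7×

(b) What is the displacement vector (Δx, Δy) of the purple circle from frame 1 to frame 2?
(-1.3, 0.8)

The purple circle was at (8.8, 9.9) in frame 1 and (7.5, 10.7) in frame 2.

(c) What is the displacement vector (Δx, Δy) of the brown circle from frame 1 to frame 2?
(-0.6, -1.0)

The brown circle was at (4.9, 3.5) in frame 1 and (4.3, 2.5) in frame 2.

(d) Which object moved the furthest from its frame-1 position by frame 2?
the cyan star

(moved 4.7; next 3.9)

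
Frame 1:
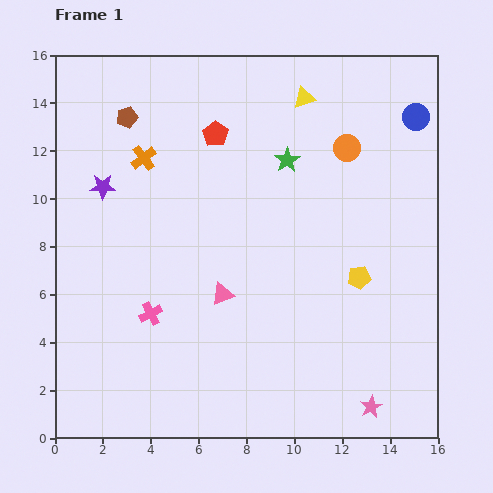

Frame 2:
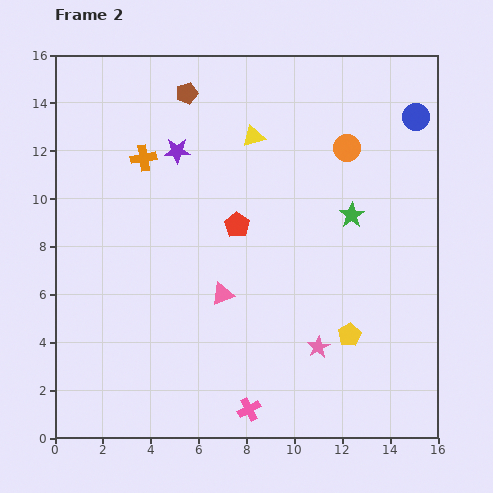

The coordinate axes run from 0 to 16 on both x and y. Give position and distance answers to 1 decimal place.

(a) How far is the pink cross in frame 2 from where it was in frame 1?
5.7

The pink cross moved from (4.0, 5.2) to (8.1, 1.2), a distance of √(4.1² + 4.0²) ≈ 5.7.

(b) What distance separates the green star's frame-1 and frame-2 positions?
3.5

The green star moved from (9.7, 11.6) to (12.4, 9.3), a distance of √(2.7² + 2.3²) ≈ 3.5.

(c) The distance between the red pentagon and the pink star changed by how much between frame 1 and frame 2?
-7.0

Distance in frame 1: 13.1. Distance in frame 2: 6.1.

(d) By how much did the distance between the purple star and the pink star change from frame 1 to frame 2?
-4.4

Distance in frame 1: 14.5. Distance in frame 2: 10.1.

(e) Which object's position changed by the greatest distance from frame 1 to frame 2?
the pink cross

(moved 5.7; next 3.9)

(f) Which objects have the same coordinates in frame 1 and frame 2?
the orange cross, the pink triangle, the orange circle, the blue circle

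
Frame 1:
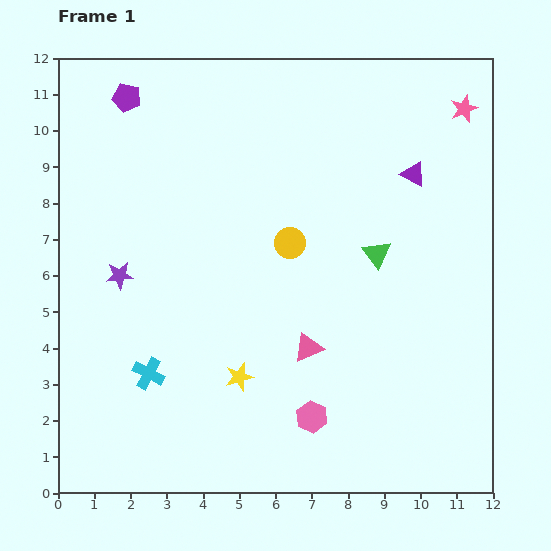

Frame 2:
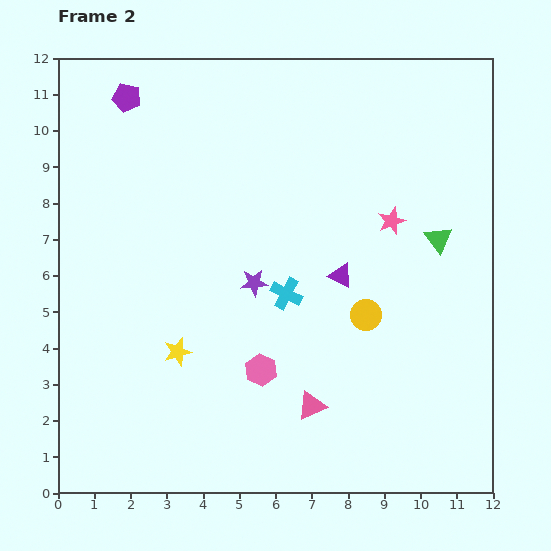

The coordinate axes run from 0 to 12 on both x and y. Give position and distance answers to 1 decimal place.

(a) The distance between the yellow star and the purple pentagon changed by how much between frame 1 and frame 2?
-1.2

Distance in frame 1: 8.3. Distance in frame 2: 7.1.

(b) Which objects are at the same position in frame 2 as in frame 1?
the purple pentagon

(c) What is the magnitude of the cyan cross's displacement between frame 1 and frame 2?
4.4

The cyan cross moved from (2.5, 3.3) to (6.3, 5.5), a distance of √(3.8² + 2.2²) ≈ 4.4.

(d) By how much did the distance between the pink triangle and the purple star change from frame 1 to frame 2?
-1.8

Distance in frame 1: 5.6. Distance in frame 2: 3.8.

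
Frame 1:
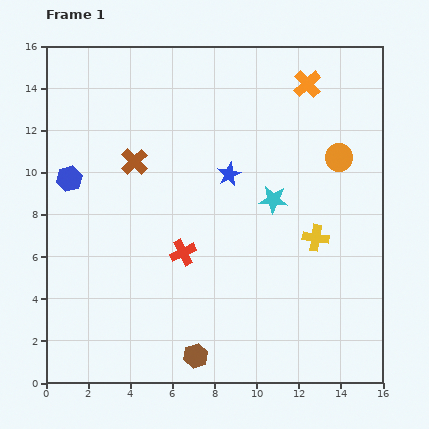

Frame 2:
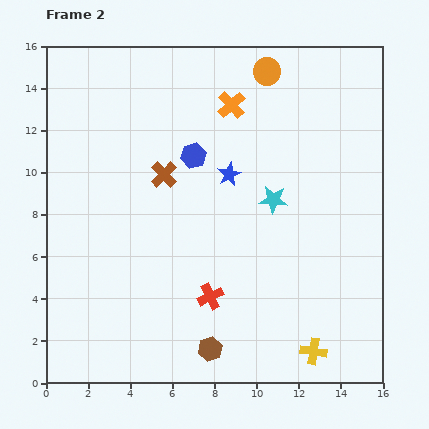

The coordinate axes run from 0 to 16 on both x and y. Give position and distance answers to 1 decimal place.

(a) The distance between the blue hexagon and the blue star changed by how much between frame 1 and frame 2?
-5.7

Distance in frame 1: 7.6. Distance in frame 2: 1.9.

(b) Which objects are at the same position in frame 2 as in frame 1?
the cyan star, the blue star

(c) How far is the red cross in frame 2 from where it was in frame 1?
2.5

The red cross moved from (6.5, 6.2) to (7.8, 4.1), a distance of √(1.3² + 2.1²) ≈ 2.5.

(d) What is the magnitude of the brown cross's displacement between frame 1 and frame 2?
1.5

The brown cross moved from (4.2, 10.5) to (5.6, 9.9), a distance of √(1.4² + 0.6²) ≈ 1.5.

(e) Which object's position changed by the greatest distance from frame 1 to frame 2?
the blue hexagon

(moved 6.0; next 5.4)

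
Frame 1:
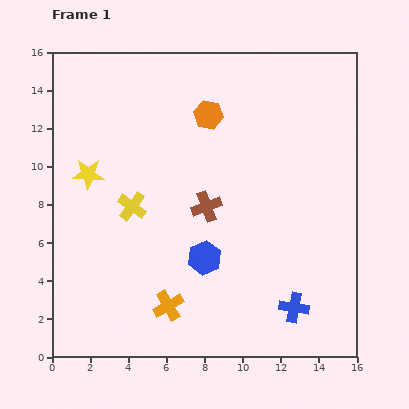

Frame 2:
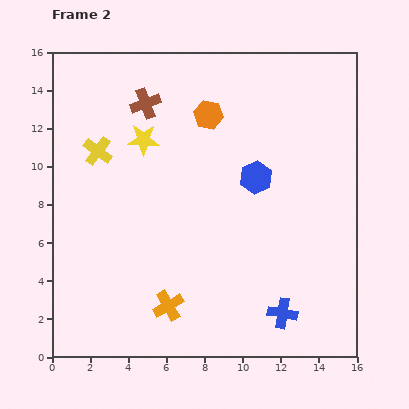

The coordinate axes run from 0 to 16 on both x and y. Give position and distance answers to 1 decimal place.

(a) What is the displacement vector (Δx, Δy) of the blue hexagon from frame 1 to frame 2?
(2.7, 4.2)

The blue hexagon was at (8.0, 5.2) in frame 1 and (10.7, 9.4) in frame 2.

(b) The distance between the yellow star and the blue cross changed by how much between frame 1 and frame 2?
-1.2

Distance in frame 1: 12.9. Distance in frame 2: 11.7.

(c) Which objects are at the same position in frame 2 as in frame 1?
the orange hexagon, the orange cross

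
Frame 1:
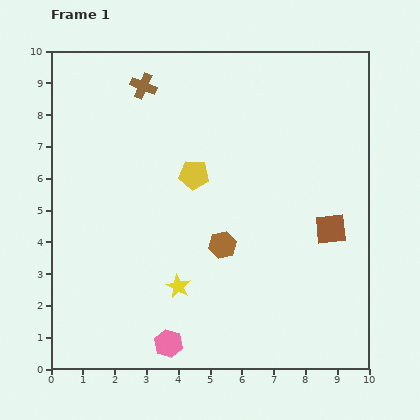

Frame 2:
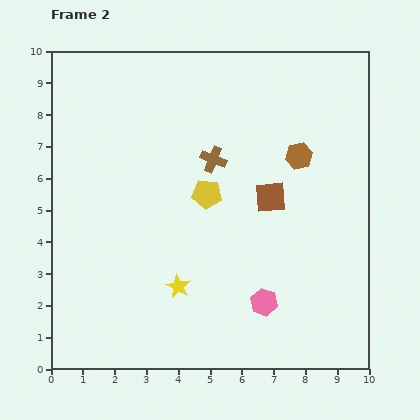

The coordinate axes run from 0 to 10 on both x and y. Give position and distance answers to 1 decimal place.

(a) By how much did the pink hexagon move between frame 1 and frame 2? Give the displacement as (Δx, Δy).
(3.0, 1.3)

The pink hexagon was at (3.7, 0.8) in frame 1 and (6.7, 2.1) in frame 2.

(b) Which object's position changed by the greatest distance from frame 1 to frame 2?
the brown hexagon

(moved 3.7; next 3.3)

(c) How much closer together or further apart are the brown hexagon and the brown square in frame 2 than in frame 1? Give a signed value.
-1.8

Distance in frame 1: 3.4. Distance in frame 2: 1.6.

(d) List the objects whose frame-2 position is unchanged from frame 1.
the yellow star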